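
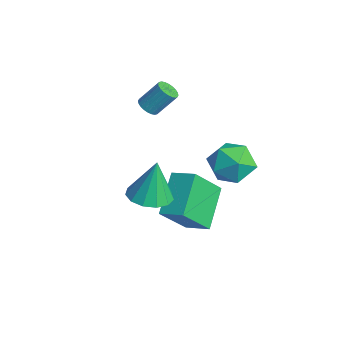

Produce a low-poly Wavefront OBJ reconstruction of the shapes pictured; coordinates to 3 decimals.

v 0.204 0.729 -1.254
v 0.529 -0.574 0.335
v 1.075 1.411 -0.873
v 1.4 0.109 0.716
v 1.58 -0.369 -2.436
v 1.905 -1.671 -0.847
v 2.451 0.314 -2.055
v 2.776 -0.989 -0.466
v 1.882 -2.056 0.432
v 2.658 -2.655 0.569
v 1.818 -1.704 2.328
v 2.867 -2.145 0.481
v 2.763 -1.607 0.378
v 2.38 -1.211 0.292
v 1.838 -1.083 0.25
v 1.311 -1.264 0.266
v 0.965 -1.696 0.334
v 0.91 -2.243 0.433
v 1.164 -2.729 0.532
v 1.646 -3.002 0.599
v 2.203 -2.975 0.613
v 2.549 1.968 2.269
v 3.112 1.51 1.438
v 2.828 0.51 3.262
v 3.391 0.052 2.431
v 3.812 0.918 2.971
v 3.639 1.819 2.357
v 2.301 0.201 2.343
v 2.128 1.102 1.729
v 2.959 0.418 1.483
v 3.893 0.861 1.871
v 2.047 1.159 2.829
v 2.981 1.602 3.217
v -1.616 -0.747 2.998
v -1.135 -0.643 2.8
v -0.884 0.151 3.823
v -1.364 0.047 4.022
v -1.249 -0.494 2.712
v -0.997 0.3 3.735
v -1.418 -0.384 2.667
v -1.166 0.411 3.691
v -1.617 -0.328 2.673
v -1.365 0.466 3.697
v -1.816 -0.337 2.729
v -1.564 0.458 3.753
v -1.984 -0.408 2.825
v -1.733 0.387 3.849
v -2.097 -0.531 2.948
v -1.845 0.264 3.972
v -2.136 -0.686 3.079
v -1.885 0.108 4.102
v -2.096 -0.851 3.197
v -1.845 -0.057 4.22
v -1.983 -1 3.285
v -1.731 -0.206 4.308
v -1.814 -1.111 3.329
v -1.562 -0.316 4.353
v -1.615 -1.166 3.323
v -1.363 -0.372 4.347
v -1.416 -1.158 3.267
v -1.164 -0.363 4.291
v -1.247 -1.087 3.171
v -0.996 -0.292 4.195
v -1.135 -0.964 3.048
v -0.883 -0.169 4.072
v -1.095 -0.808 2.918
v -0.844 -0.014 3.941
f 2 4 1
f 5 2 1
f 1 4 3
f 3 5 1
f 2 8 4
f 6 2 5
f 6 8 2
f 4 8 3
f 7 5 3
f 3 8 7
f 7 6 5
f 8 6 7
f 10 9 12
f 10 12 11
f 12 9 13
f 12 13 11
f 13 9 14
f 13 14 11
f 14 9 15
f 14 15 11
f 15 9 16
f 15 16 11
f 16 9 17
f 16 17 11
f 17 9 18
f 17 18 11
f 18 9 19
f 18 19 11
f 19 9 20
f 19 20 11
f 20 9 21
f 20 21 11
f 21 9 10
f 21 10 11
f 22 33 27
f 22 27 23
f 22 23 29
f 22 29 32
f 22 32 33
f 23 27 31
f 27 33 26
f 33 32 24
f 32 29 28
f 29 23 30
f 25 31 26
f 25 26 24
f 25 24 28
f 25 28 30
f 25 30 31
f 26 31 27
f 24 26 33
f 28 24 32
f 30 28 29
f 31 30 23
f 35 34 38
f 35 38 36
f 36 38 39
f 36 39 37
f 38 34 40
f 38 40 39
f 39 40 41
f 39 41 37
f 40 34 42
f 40 42 41
f 41 42 43
f 41 43 37
f 42 34 44
f 42 44 43
f 43 44 45
f 43 45 37
f 44 34 46
f 44 46 45
f 45 46 47
f 45 47 37
f 46 34 48
f 46 48 47
f 47 48 49
f 47 49 37
f 48 34 50
f 48 50 49
f 49 50 51
f 49 51 37
f 50 34 52
f 50 52 51
f 51 52 53
f 51 53 37
f 52 34 54
f 52 54 53
f 53 54 55
f 53 55 37
f 54 34 56
f 54 56 55
f 55 56 57
f 55 57 37
f 56 34 58
f 56 58 57
f 57 58 59
f 57 59 37
f 58 34 60
f 58 60 59
f 59 60 61
f 59 61 37
f 60 34 62
f 60 62 61
f 61 62 63
f 61 63 37
f 62 34 64
f 62 64 63
f 63 64 65
f 63 65 37
f 64 34 66
f 64 66 65
f 65 66 67
f 65 67 37
f 66 34 35
f 66 35 67
f 67 35 36
f 67 36 37



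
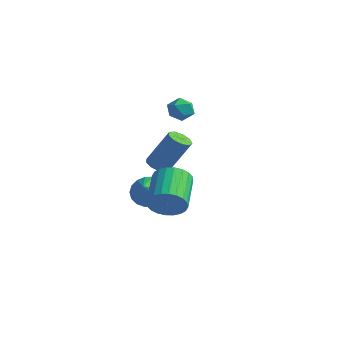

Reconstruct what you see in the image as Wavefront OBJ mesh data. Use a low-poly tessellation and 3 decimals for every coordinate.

v 2.551 -3.898 -2.64
v 3.143 -3.877 -1.884
v 2.041 -2.341 -1.065
v 1.449 -2.362 -1.82
v 3.31 -3.634 -2.115
v 2.208 -2.098 -1.295
v 3.362 -3.431 -2.426
v 2.26 -1.895 -1.606
v 3.29 -3.299 -2.769
v 2.188 -1.763 -1.949
v 3.106 -3.259 -3.092
v 2.004 -1.723 -2.273
v 2.837 -3.315 -3.347
v 1.735 -1.779 -2.528
v 2.525 -3.461 -3.494
v 1.423 -1.925 -2.675
v 2.216 -3.673 -3.511
v 1.115 -2.137 -2.692
v 1.959 -3.919 -3.395
v 0.857 -2.383 -2.576
v 1.792 -4.162 -3.165
v 0.69 -2.626 -2.345
v 1.74 -4.365 -2.854
v 0.638 -2.829 -2.034
v 1.812 -4.497 -2.511
v 0.71 -2.961 -1.691
v 1.996 -4.537 -2.187
v 0.894 -3.001 -1.368
v 2.265 -4.481 -1.932
v 1.163 -2.945 -1.113
v 2.577 -4.335 -1.785
v 1.475 -2.799 -0.966
v 2.885 -4.123 -1.768
v 1.784 -2.587 -0.949
v -1.068 -0.729 -2.316
v -0.469 -0.758 -2.592
v 0.426 -0.121 -0.721
v -0.172 -0.091 -0.444
v -0.645 -0.346 -2.648
v 0.25 0.291 -0.777
v -1.019 -0.113 -2.549
v -0.124 0.524 -0.677
v -1.415 -0.168 -2.34
v -0.52 0.469 -0.469
v -1.649 -0.486 -2.12
v -0.754 0.152 -0.249
v -1.611 -0.917 -1.992
v -0.716 -0.279 -0.12
v -1.318 -1.26 -2.015
v -0.423 -0.622 -0.143
v -0.909 -1.354 -2.178
v -0.014 -0.717 -0.307
v -0.573 -1.156 -2.406
v 0.322 -0.519 -0.535
v -2.66 3.439 0.154
v -2.243 2.824 0.384
v -3.337 2.696 -0.604
v -2.92 2.081 -0.374
v -3.409 2.427 0.123
v -2.99 2.886 0.591
v -2.59 2.634 -0.811
v -2.171 3.093 -0.343
v -2.199 2.326 -0.213
v -2.706 2.199 0.365
v -2.874 3.321 -0.585
v -3.381 3.194 -0.007
v -1.427 -0.949 -4.15
v -0.549 -0.646 -4.393
v -0.813 -1.991 -3.23
v -0.643 -0.403 -4.055
v -0.892 -0.268 -3.735
v -1.248 -0.268 -3.498
v -1.638 -0.402 -3.389
v -1.987 -0.645 -3.432
v -2.225 -0.948 -3.617
v -2.305 -1.251 -3.907
v -2.211 -1.495 -4.245
v -1.962 -1.63 -4.565
v -1.606 -1.63 -4.802
v -1.216 -1.495 -4.91
v -0.867 -1.252 -4.868
v -0.629 -0.949 -4.683
f 2 1 5
f 2 5 3
f 3 5 6
f 3 6 4
f 5 1 7
f 5 7 6
f 6 7 8
f 6 8 4
f 7 1 9
f 7 9 8
f 8 9 10
f 8 10 4
f 9 1 11
f 9 11 10
f 10 11 12
f 10 12 4
f 11 1 13
f 11 13 12
f 12 13 14
f 12 14 4
f 13 1 15
f 13 15 14
f 14 15 16
f 14 16 4
f 15 1 17
f 15 17 16
f 16 17 18
f 16 18 4
f 17 1 19
f 17 19 18
f 18 19 20
f 18 20 4
f 19 1 21
f 19 21 20
f 20 21 22
f 20 22 4
f 21 1 23
f 21 23 22
f 22 23 24
f 22 24 4
f 23 1 25
f 23 25 24
f 24 25 26
f 24 26 4
f 25 1 27
f 25 27 26
f 26 27 28
f 26 28 4
f 27 1 29
f 27 29 28
f 28 29 30
f 28 30 4
f 29 1 31
f 29 31 30
f 30 31 32
f 30 32 4
f 31 1 33
f 31 33 32
f 32 33 34
f 32 34 4
f 33 1 2
f 33 2 34
f 34 2 3
f 34 3 4
f 36 35 39
f 36 39 37
f 37 39 40
f 37 40 38
f 39 35 41
f 39 41 40
f 40 41 42
f 40 42 38
f 41 35 43
f 41 43 42
f 42 43 44
f 42 44 38
f 43 35 45
f 43 45 44
f 44 45 46
f 44 46 38
f 45 35 47
f 45 47 46
f 46 47 48
f 46 48 38
f 47 35 49
f 47 49 48
f 48 49 50
f 48 50 38
f 49 35 51
f 49 51 50
f 50 51 52
f 50 52 38
f 51 35 53
f 51 53 52
f 52 53 54
f 52 54 38
f 53 35 36
f 53 36 54
f 54 36 37
f 54 37 38
f 55 66 60
f 55 60 56
f 55 56 62
f 55 62 65
f 55 65 66
f 56 60 64
f 60 66 59
f 66 65 57
f 65 62 61
f 62 56 63
f 58 64 59
f 58 59 57
f 58 57 61
f 58 61 63
f 58 63 64
f 59 64 60
f 57 59 66
f 61 57 65
f 63 61 62
f 64 63 56
f 68 67 70
f 68 70 69
f 70 67 71
f 70 71 69
f 71 67 72
f 71 72 69
f 72 67 73
f 72 73 69
f 73 67 74
f 73 74 69
f 74 67 75
f 74 75 69
f 75 67 76
f 75 76 69
f 76 67 77
f 76 77 69
f 77 67 78
f 77 78 69
f 78 67 79
f 78 79 69
f 79 67 80
f 79 80 69
f 80 67 81
f 80 81 69
f 81 67 82
f 81 82 69
f 82 67 68
f 82 68 69



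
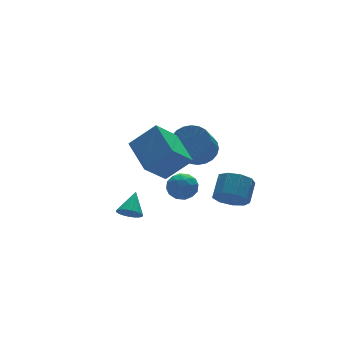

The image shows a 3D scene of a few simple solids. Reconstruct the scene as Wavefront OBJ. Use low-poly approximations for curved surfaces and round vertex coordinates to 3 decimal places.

v -3.16 -1.642 2.216
v -2.003 -2.178 3.37
v -2.91 0.297 2.865
v -1.753 -0.239 4.019
v -1.927 -1.421 1.081
v -0.77 -1.957 2.235
v -1.677 0.518 1.73
v -0.52 -0.018 2.884
v 0.805 2.906 -2.262
v 1.14 2.584 -1.548
v 0.92 1.676 -2.872
v 1.255 1.354 -2.158
v 0.435 1.582 -2.178
v 0.364 2.342 -1.801
v 1.696 1.918 -2.619
v 1.625 2.678 -2.242
v 1.691 1.973 -1.769
v 0.912 1.765 -1.496
v 1.148 2.495 -2.924
v 0.369 2.287 -2.651
v 0.963 2.853 -1.852
v 1.097 1.407 -2.568
v 0.615 1.541 -2.58
v 0.812 1.351 -2.16
v 0.506 2.711 -2
v 0.703 2.522 -1.581
v 0.289 1.932 -1.951
v 1.357 1.738 -2.839
v 1.554 1.549 -2.42
v 1.248 2.909 -2.26
v 1.445 2.719 -1.84
v 1.771 2.328 -2.469
v 1.484 2.305 -1.562
v 1.551 1.582 -1.92
v 1.81 1.913 -2.191
v 1.769 2.36 -1.97
v 1.025 2.183 -1.402
v 1.093 1.459 -1.76
v 0.611 1.593 -1.772
v 0.569 2.04 -1.55
v 1.349 1.824 -1.531
v 0.967 2.801 -2.66
v 1.035 2.077 -3.018
v 1.491 2.22 -2.87
v 1.449 2.667 -2.648
v 0.509 2.678 -2.5
v 0.576 1.955 -2.858
v 0.291 1.9 -2.45
v 0.25 2.347 -2.229
v 0.711 2.436 -2.889
v 2.132 -0.581 -2.005
v 2.861 -1.149 -2.175
v 3.618 -0.406 -1.406
v 2.888 0.161 -1.235
v 2.843 -0.677 -2.612
v 3.6 0.065 -1.842
v 2.491 -0.161 -2.765
v 3.248 0.582 -1.995
v 1.972 0.159 -2.562
v 2.729 0.901 -1.793
v 1.527 0.132 -2.098
v 2.284 0.875 -1.329
v 1.365 -0.228 -1.591
v 2.122 0.514 -0.822
v 1.562 -0.754 -1.277
v 2.319 -0.011 -0.508
v 2.025 -1.199 -1.304
v 2.782 -0.456 -0.535
v 2.538 -1.355 -1.658
v 3.295 -0.612 -0.889
v 1.881 2.016 0.259
v 2.415 1.18 0.132
v 1.492 0.408 1.333
v 0.959 1.244 1.461
v 2.622 1.361 0.408
v 1.7 0.589 1.609
v 2.717 1.642 0.661
v 1.794 0.87 1.862
v 2.685 1.98 0.854
v 1.762 1.208 2.055
v 2.53 2.324 0.956
v 1.607 1.552 2.157
v 2.277 2.62 0.951
v 1.354 1.848 2.152
v 1.963 2.825 0.842
v 1.04 2.053 2.043
v 1.637 2.906 0.644
v 0.714 2.134 1.845
v 1.348 2.852 0.387
v 0.425 2.08 1.588
v 1.14 2.671 0.111
v 0.218 1.899 1.312
v 1.046 2.39 -0.142
v 0.123 1.618 1.059
v 1.078 2.052 -0.335
v 0.155 1.28 0.866
v 1.233 1.708 -0.437
v 0.31 0.936 0.764
v 1.486 1.412 -0.432
v 0.563 0.64 0.769
v 1.8 1.207 -0.323
v 0.877 0.435 0.878
v 2.126 1.126 -0.125
v 1.203 0.354 1.076
v -3.781 -1.321 -0.718
v -3.291 -1.348 -1.129
v -3.039 -0.599 0.118
v -3.417 -1.127 -1.208
v -3.607 -0.94 -1.202
v -3.826 -0.819 -1.112
v -4.037 -0.785 -0.954
v -4.204 -0.843 -0.755
v -4.298 -0.984 -0.55
v -4.303 -1.183 -0.374
v -4.217 -1.406 -0.257
v -4.055 -1.615 -0.22
v -3.847 -1.772 -0.269
v -3.627 -1.852 -0.395
v -3.433 -1.84 -0.578
v -3.3 -1.738 -0.784
v -3.249 -1.564 -0.979
f 2 4 1
f 5 2 1
f 1 4 3
f 3 5 1
f 2 8 4
f 6 2 5
f 6 8 2
f 4 8 3
f 7 5 3
f 3 8 7
f 7 6 5
f 8 6 7
f 9 46 25
f 46 20 49
f 25 49 14
f 46 49 25
f 9 25 21
f 25 14 26
f 21 26 10
f 25 26 21
f 9 21 30
f 21 10 31
f 30 31 16
f 21 31 30
f 9 30 42
f 30 16 45
f 42 45 19
f 30 45 42
f 9 42 46
f 42 19 50
f 46 50 20
f 42 50 46
f 10 26 37
f 26 14 40
f 37 40 18
f 26 40 37
f 14 49 27
f 49 20 48
f 27 48 13
f 49 48 27
f 20 50 47
f 50 19 43
f 47 43 11
f 50 43 47
f 19 45 44
f 45 16 32
f 44 32 15
f 45 32 44
f 16 31 36
f 31 10 33
f 36 33 17
f 31 33 36
f 12 38 24
f 38 18 39
f 24 39 13
f 38 39 24
f 12 24 22
f 24 13 23
f 22 23 11
f 24 23 22
f 12 22 29
f 22 11 28
f 29 28 15
f 22 28 29
f 12 29 34
f 29 15 35
f 34 35 17
f 29 35 34
f 12 34 38
f 34 17 41
f 38 41 18
f 34 41 38
f 13 39 27
f 39 18 40
f 27 40 14
f 39 40 27
f 11 23 47
f 23 13 48
f 47 48 20
f 23 48 47
f 15 28 44
f 28 11 43
f 44 43 19
f 28 43 44
f 17 35 36
f 35 15 32
f 36 32 16
f 35 32 36
f 18 41 37
f 41 17 33
f 37 33 10
f 41 33 37
f 52 51 55
f 52 55 53
f 53 55 56
f 53 56 54
f 55 51 57
f 55 57 56
f 56 57 58
f 56 58 54
f 57 51 59
f 57 59 58
f 58 59 60
f 58 60 54
f 59 51 61
f 59 61 60
f 60 61 62
f 60 62 54
f 61 51 63
f 61 63 62
f 62 63 64
f 62 64 54
f 63 51 65
f 63 65 64
f 64 65 66
f 64 66 54
f 65 51 67
f 65 67 66
f 66 67 68
f 66 68 54
f 67 51 69
f 67 69 68
f 68 69 70
f 68 70 54
f 69 51 52
f 69 52 70
f 70 52 53
f 70 53 54
f 72 71 75
f 72 75 73
f 73 75 76
f 73 76 74
f 75 71 77
f 75 77 76
f 76 77 78
f 76 78 74
f 77 71 79
f 77 79 78
f 78 79 80
f 78 80 74
f 79 71 81
f 79 81 80
f 80 81 82
f 80 82 74
f 81 71 83
f 81 83 82
f 82 83 84
f 82 84 74
f 83 71 85
f 83 85 84
f 84 85 86
f 84 86 74
f 85 71 87
f 85 87 86
f 86 87 88
f 86 88 74
f 87 71 89
f 87 89 88
f 88 89 90
f 88 90 74
f 89 71 91
f 89 91 90
f 90 91 92
f 90 92 74
f 91 71 93
f 91 93 92
f 92 93 94
f 92 94 74
f 93 71 95
f 93 95 94
f 94 95 96
f 94 96 74
f 95 71 97
f 95 97 96
f 96 97 98
f 96 98 74
f 97 71 99
f 97 99 98
f 98 99 100
f 98 100 74
f 99 71 101
f 99 101 100
f 100 101 102
f 100 102 74
f 101 71 103
f 101 103 102
f 102 103 104
f 102 104 74
f 103 71 72
f 103 72 104
f 104 72 73
f 104 73 74
f 106 105 108
f 106 108 107
f 108 105 109
f 108 109 107
f 109 105 110
f 109 110 107
f 110 105 111
f 110 111 107
f 111 105 112
f 111 112 107
f 112 105 113
f 112 113 107
f 113 105 114
f 113 114 107
f 114 105 115
f 114 115 107
f 115 105 116
f 115 116 107
f 116 105 117
f 116 117 107
f 117 105 118
f 117 118 107
f 118 105 119
f 118 119 107
f 119 105 120
f 119 120 107
f 120 105 121
f 120 121 107
f 121 105 106
f 121 106 107



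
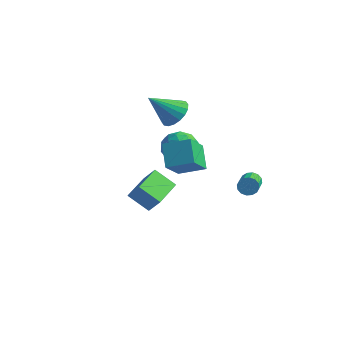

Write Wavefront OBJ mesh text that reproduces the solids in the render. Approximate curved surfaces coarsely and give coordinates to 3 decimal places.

v -1.841 2.577 -0.987
v -0.762 2.813 -0.832
v -1.578 0.927 -0.308
v -0.499 1.163 -0.153
v -1.275 1.67 0.466
v -1.437 2.69 0.046
v -0.903 1.05 -1.186
v -1.065 2.07 -1.606
v -0.183 1.869 -0.956
v -0.413 2.252 0.065
v -1.927 1.488 -1.205
v -2.157 1.871 -0.184
v -1.325 2.84 -0.969
v -1.015 0.9 -0.171
v -1.471 1.199 0.193
v -0.837 1.337 0.284
v -1.721 2.768 -0.453
v -1.088 2.906 -0.362
v -1.389 2.235 0.401
v -1.252 0.834 -0.778
v -0.619 0.972 -0.687
v -1.503 2.403 -1.424
v -0.869 2.541 -1.333
v -0.951 1.505 -1.541
v -0.35 2.423 -0.951
v -0.195 1.454 -0.552
v -0.432 1.387 -1.159
v -0.528 1.987 -1.405
v -0.485 2.649 -0.351
v -0.331 1.679 0.048
v -0.786 1.977 0.412
v -0.882 2.577 0.166
v -0.144 2.094 -0.423
v -2.009 2.061 -1.188
v -1.855 1.091 -0.789
v -1.458 1.163 -1.306
v -1.554 1.763 -1.552
v -2.145 2.286 -0.588
v -1.99 1.317 -0.189
v -1.812 1.753 0.265
v -1.908 2.353 0.019
v -2.196 1.646 -0.717
v -3.005 4.046 0.44
v -2.159 4.079 1.027
v -3.975 2.874 1.9
v -2.394 4.447 1.166
v -2.75 4.735 1.162
v -3.157 4.888 1.014
v -3.533 4.873 0.752
v -3.804 4.695 0.429
v -3.918 4.389 0.108
v -3.85 4.014 -0.148
v -3.615 3.646 -0.287
v -3.259 3.357 -0.283
v -2.853 3.205 -0.135
v -2.476 3.219 0.127
v -2.205 3.397 0.45
v -2.092 3.704 0.771
v -0.315 -4.021 -1.01
v 0.386 -3.995 -0.111
v -0.649 -2.142 -0.804
v 0.052 -2.115 0.094
v 0.808 -3.725 -1.894
v 1.509 -3.698 -0.996
v 0.474 -1.845 -1.689
v 1.175 -1.819 -0.79
v 0.029 0.028 -1.313
v 0.196 -1.375 -0.057
v -0.8 0.892 -0.238
v -0.633 -0.51 1.018
v 1.393 0.67 -0.778
v 1.56 -0.732 0.478
v 0.564 1.535 0.297
v 0.731 0.132 1.553
v 1.727 4.569 -3.643
v 2.046 4.497 -4.158
v 2.932 2.799 -3.372
v 2.613 2.871 -2.857
v 2.228 4.677 -3.974
v 3.114 2.98 -3.187
v 2.275 4.829 -3.701
v 3.162 3.131 -2.914
v 2.176 4.91 -3.413
v 3.063 3.213 -2.626
v 1.956 4.901 -3.186
v 2.843 3.203 -2.399
v 1.675 4.802 -3.082
v 2.562 3.105 -2.295
v 1.408 4.641 -3.128
v 2.294 2.943 -2.342
v 1.226 4.46 -3.313
v 2.112 2.763 -2.526
v 1.178 4.309 -3.586
v 2.065 2.611 -2.799
v 1.277 4.227 -3.874
v 2.164 2.53 -3.087
v 1.497 4.237 -4.101
v 2.384 2.539 -3.314
v 1.778 4.335 -4.205
v 2.665 2.638 -3.418
f 1 38 17
f 38 12 41
f 17 41 6
f 38 41 17
f 1 17 13
f 17 6 18
f 13 18 2
f 17 18 13
f 1 13 22
f 13 2 23
f 22 23 8
f 13 23 22
f 1 22 34
f 22 8 37
f 34 37 11
f 22 37 34
f 1 34 38
f 34 11 42
f 38 42 12
f 34 42 38
f 2 18 29
f 18 6 32
f 29 32 10
f 18 32 29
f 6 41 19
f 41 12 40
f 19 40 5
f 41 40 19
f 12 42 39
f 42 11 35
f 39 35 3
f 42 35 39
f 11 37 36
f 37 8 24
f 36 24 7
f 37 24 36
f 8 23 28
f 23 2 25
f 28 25 9
f 23 25 28
f 4 30 16
f 30 10 31
f 16 31 5
f 30 31 16
f 4 16 14
f 16 5 15
f 14 15 3
f 16 15 14
f 4 14 21
f 14 3 20
f 21 20 7
f 14 20 21
f 4 21 26
f 21 7 27
f 26 27 9
f 21 27 26
f 4 26 30
f 26 9 33
f 30 33 10
f 26 33 30
f 5 31 19
f 31 10 32
f 19 32 6
f 31 32 19
f 3 15 39
f 15 5 40
f 39 40 12
f 15 40 39
f 7 20 36
f 20 3 35
f 36 35 11
f 20 35 36
f 9 27 28
f 27 7 24
f 28 24 8
f 27 24 28
f 10 33 29
f 33 9 25
f 29 25 2
f 33 25 29
f 44 43 46
f 44 46 45
f 46 43 47
f 46 47 45
f 47 43 48
f 47 48 45
f 48 43 49
f 48 49 45
f 49 43 50
f 49 50 45
f 50 43 51
f 50 51 45
f 51 43 52
f 51 52 45
f 52 43 53
f 52 53 45
f 53 43 54
f 53 54 45
f 54 43 55
f 54 55 45
f 55 43 56
f 55 56 45
f 56 43 57
f 56 57 45
f 57 43 58
f 57 58 45
f 58 43 44
f 58 44 45
f 60 62 59
f 63 60 59
f 59 62 61
f 61 63 59
f 60 66 62
f 64 60 63
f 64 66 60
f 62 66 61
f 65 63 61
f 61 66 65
f 65 64 63
f 66 64 65
f 68 70 67
f 71 68 67
f 67 70 69
f 69 71 67
f 68 74 70
f 72 68 71
f 72 74 68
f 70 74 69
f 73 71 69
f 69 74 73
f 73 72 71
f 74 72 73
f 76 75 79
f 76 79 77
f 77 79 80
f 77 80 78
f 79 75 81
f 79 81 80
f 80 81 82
f 80 82 78
f 81 75 83
f 81 83 82
f 82 83 84
f 82 84 78
f 83 75 85
f 83 85 84
f 84 85 86
f 84 86 78
f 85 75 87
f 85 87 86
f 86 87 88
f 86 88 78
f 87 75 89
f 87 89 88
f 88 89 90
f 88 90 78
f 89 75 91
f 89 91 90
f 90 91 92
f 90 92 78
f 91 75 93
f 91 93 92
f 92 93 94
f 92 94 78
f 93 75 95
f 93 95 94
f 94 95 96
f 94 96 78
f 95 75 97
f 95 97 96
f 96 97 98
f 96 98 78
f 97 75 99
f 97 99 98
f 98 99 100
f 98 100 78
f 99 75 76
f 99 76 100
f 100 76 77
f 100 77 78



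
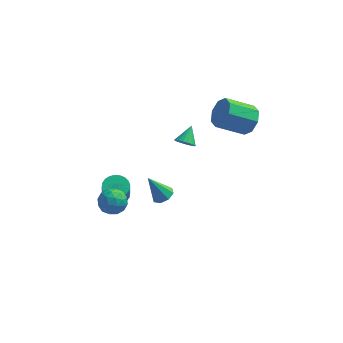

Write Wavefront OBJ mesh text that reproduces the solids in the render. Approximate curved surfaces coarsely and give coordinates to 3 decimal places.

v 3.583 0.657 2.766
v 4.061 0.702 3.551
v 2.575 0.288 4.479
v 2.097 0.243 3.694
v 3.777 1.321 3.372
v 2.291 0.907 4.3
v 3.379 1.551 2.839
v 1.893 1.137 3.767
v 3.101 1.257 2.262
v 1.615 0.844 3.19
v 3.105 0.612 1.981
v 1.619 0.198 2.909
v 3.389 -0.007 2.16
v 1.903 -0.421 3.088
v 3.787 -0.237 2.693
v 2.301 -0.651 3.621
v 4.065 0.056 3.27
v 2.579 -0.357 4.198
v -3.043 -2.58 -0.669
v -2.492 -2.603 -1.304
v -3.868 -3.417 -1.356
v -3.317 -3.44 -1.991
v -3.129 -3.805 -1.257
v -2.619 -3.288 -0.832
v -3.741 -2.732 -1.828
v -3.231 -2.215 -1.403
v -2.923 -2.697 -2.02
v -2.545 -3.36 -1.667
v -3.815 -2.66 -0.993
v -3.437 -3.323 -0.64
v -2.695 -2.518 -0.926
v -3.665 -3.502 -1.734
v -3.555 -3.716 -1.302
v -3.231 -3.73 -1.675
v -2.77 -2.921 -0.649
v -2.445 -2.934 -1.022
v -2.82 -3.641 -0.994
v -3.915 -3.086 -1.638
v -3.59 -3.099 -2.011
v -3.129 -2.29 -0.985
v -2.805 -2.304 -1.358
v -3.54 -2.379 -1.666
v -2.624 -2.587 -1.72
v -3.109 -3.079 -2.124
v -3.359 -2.663 -2.028
v -3.059 -2.359 -1.779
v -2.402 -2.977 -1.513
v -2.887 -3.469 -1.916
v -2.777 -3.683 -1.485
v -2.477 -3.379 -1.236
v -2.655 -3.032 -1.934
v -3.473 -2.551 -0.744
v -3.958 -3.043 -1.147
v -3.883 -2.641 -1.424
v -3.583 -2.337 -1.175
v -3.251 -2.941 -0.536
v -3.736 -3.433 -0.94
v -3.301 -3.661 -0.881
v -3.001 -3.357 -0.632
v -3.705 -2.988 -0.726
v -0.554 -2.959 -0.517
v -0.124 -2.563 -0.281
v -1.326 -2.961 0.897
v -0.496 -2.332 -0.484
v -0.902 -2.468 -0.705
v -1.104 -2.892 -0.817
v -0.984 -3.354 -0.752
v -0.612 -3.585 -0.55
v -0.207 -3.449 -0.328
v -0.004 -3.025 -0.217
v -3.456 0.112 -4.014
v -3.034 0.712 -3.815
v -2.963 0.269 -2.627
v -3.384 -0.332 -2.826
v -3.308 0.813 -3.761
v -3.237 0.369 -2.573
v -3.604 0.807 -3.745
v -3.533 0.363 -2.558
v -3.877 0.695 -3.771
v -3.806 0.252 -2.583
v -4.087 0.495 -3.833
v -4.016 0.051 -2.645
v -4.2 0.236 -3.923
v -4.129 -0.208 -2.735
v -4.2 -0.042 -4.027
v -4.129 -0.486 -2.839
v -4.086 -0.296 -4.129
v -4.015 -0.74 -2.941
v -3.877 -0.489 -4.213
v -3.806 -0.932 -3.025
v -3.603 -0.589 -4.267
v -3.532 -1.033 -3.079
v -3.307 -0.583 -4.282
v -3.236 -1.027 -3.095
v -3.034 -0.472 -4.257
v -2.963 -0.915 -3.069
v -2.824 -0.271 -4.195
v -2.753 -0.715 -3.007
v -2.711 -0.012 -4.105
v -2.64 -0.456 -2.917
v -2.711 0.266 -4.001
v -2.64 -0.178 -2.813
v -2.825 0.52 -3.899
v -2.754 0.076 -2.711
v 0.419 -1.427 2.541
v 0.727 -1.191 2.111
v 0.681 -0.573 3.199
v 0.492 -1.091 2.074
v 0.242 -1.057 2.131
v 0.028 -1.097 2.268
v -0.11 -1.202 2.46
v -0.142 -1.352 2.667
v -0.064 -1.517 2.85
v 0.11 -1.664 2.971
v 0.345 -1.764 3.008
v 0.595 -1.797 2.951
v 0.81 -1.757 2.814
v 0.947 -1.652 2.622
v 0.98 -1.502 2.415
v 0.901 -1.338 2.232
f 2 1 5
f 2 5 3
f 3 5 6
f 3 6 4
f 5 1 7
f 5 7 6
f 6 7 8
f 6 8 4
f 7 1 9
f 7 9 8
f 8 9 10
f 8 10 4
f 9 1 11
f 9 11 10
f 10 11 12
f 10 12 4
f 11 1 13
f 11 13 12
f 12 13 14
f 12 14 4
f 13 1 15
f 13 15 14
f 14 15 16
f 14 16 4
f 15 1 17
f 15 17 16
f 16 17 18
f 16 18 4
f 17 1 2
f 17 2 18
f 18 2 3
f 18 3 4
f 19 56 35
f 56 30 59
f 35 59 24
f 56 59 35
f 19 35 31
f 35 24 36
f 31 36 20
f 35 36 31
f 19 31 40
f 31 20 41
f 40 41 26
f 31 41 40
f 19 40 52
f 40 26 55
f 52 55 29
f 40 55 52
f 19 52 56
f 52 29 60
f 56 60 30
f 52 60 56
f 20 36 47
f 36 24 50
f 47 50 28
f 36 50 47
f 24 59 37
f 59 30 58
f 37 58 23
f 59 58 37
f 30 60 57
f 60 29 53
f 57 53 21
f 60 53 57
f 29 55 54
f 55 26 42
f 54 42 25
f 55 42 54
f 26 41 46
f 41 20 43
f 46 43 27
f 41 43 46
f 22 48 34
f 48 28 49
f 34 49 23
f 48 49 34
f 22 34 32
f 34 23 33
f 32 33 21
f 34 33 32
f 22 32 39
f 32 21 38
f 39 38 25
f 32 38 39
f 22 39 44
f 39 25 45
f 44 45 27
f 39 45 44
f 22 44 48
f 44 27 51
f 48 51 28
f 44 51 48
f 23 49 37
f 49 28 50
f 37 50 24
f 49 50 37
f 21 33 57
f 33 23 58
f 57 58 30
f 33 58 57
f 25 38 54
f 38 21 53
f 54 53 29
f 38 53 54
f 27 45 46
f 45 25 42
f 46 42 26
f 45 42 46
f 28 51 47
f 51 27 43
f 47 43 20
f 51 43 47
f 62 61 64
f 62 64 63
f 64 61 65
f 64 65 63
f 65 61 66
f 65 66 63
f 66 61 67
f 66 67 63
f 67 61 68
f 67 68 63
f 68 61 69
f 68 69 63
f 69 61 70
f 69 70 63
f 70 61 62
f 70 62 63
f 72 71 75
f 72 75 73
f 73 75 76
f 73 76 74
f 75 71 77
f 75 77 76
f 76 77 78
f 76 78 74
f 77 71 79
f 77 79 78
f 78 79 80
f 78 80 74
f 79 71 81
f 79 81 80
f 80 81 82
f 80 82 74
f 81 71 83
f 81 83 82
f 82 83 84
f 82 84 74
f 83 71 85
f 83 85 84
f 84 85 86
f 84 86 74
f 85 71 87
f 85 87 86
f 86 87 88
f 86 88 74
f 87 71 89
f 87 89 88
f 88 89 90
f 88 90 74
f 89 71 91
f 89 91 90
f 90 91 92
f 90 92 74
f 91 71 93
f 91 93 92
f 92 93 94
f 92 94 74
f 93 71 95
f 93 95 94
f 94 95 96
f 94 96 74
f 95 71 97
f 95 97 96
f 96 97 98
f 96 98 74
f 97 71 99
f 97 99 98
f 98 99 100
f 98 100 74
f 99 71 101
f 99 101 100
f 100 101 102
f 100 102 74
f 101 71 103
f 101 103 102
f 102 103 104
f 102 104 74
f 103 71 72
f 103 72 104
f 104 72 73
f 104 73 74
f 106 105 108
f 106 108 107
f 108 105 109
f 108 109 107
f 109 105 110
f 109 110 107
f 110 105 111
f 110 111 107
f 111 105 112
f 111 112 107
f 112 105 113
f 112 113 107
f 113 105 114
f 113 114 107
f 114 105 115
f 114 115 107
f 115 105 116
f 115 116 107
f 116 105 117
f 116 117 107
f 117 105 118
f 117 118 107
f 118 105 119
f 118 119 107
f 119 105 120
f 119 120 107
f 120 105 106
f 120 106 107



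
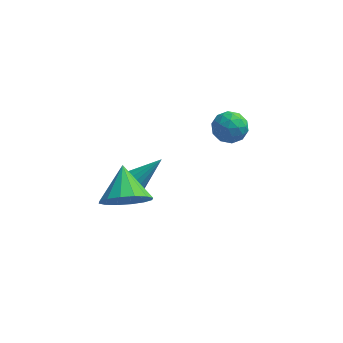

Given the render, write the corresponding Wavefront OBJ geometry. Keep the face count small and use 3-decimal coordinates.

v -3.813 -1.538 -1.594
v -3.449 -1.948 -1.706
v -2.787 -0.882 -0.666
v -3.397 -1.745 -1.906
v -3.457 -1.487 -2.023
v -3.612 -1.242 -2.025
v -3.821 -1.077 -1.911
v -4.028 -1.035 -1.712
v -4.177 -1.128 -1.481
v -4.228 -1.331 -1.281
v -4.168 -1.589 -1.164
v -4.013 -1.834 -1.162
v -3.804 -1.999 -1.276
v -3.598 -2.041 -1.475
v -0.988 1.465 -0.784
v -0.314 1.842 -0.945
v -0.366 0.698 0.025
v 0.308 1.075 -0.136
v -0.263 1.442 0.266
v -0.647 1.916 -0.234
v -0.033 0.624 -0.686
v -0.417 1.098 -1.186
v 0.276 1.322 -0.884
v 0.134 1.828 -0.296
v -0.814 0.712 -0.624
v -0.956 1.218 -0.036
v -0.705 1.721 -0.935
v 0.025 0.819 0.015
v -0.31 1.035 0.252
v 0.086 1.256 0.157
v -0.901 1.764 -0.517
v -0.505 1.986 -0.612
v -0.475 1.75 0.1
v -0.175 0.554 -0.308
v 0.221 0.776 -0.403
v -0.766 1.284 -1.077
v -0.37 1.505 -1.172
v -0.205 0.79 -1.02
v 0.038 1.637 -0.994
v 0.403 1.186 -0.519
v 0.203 0.921 -0.842
v -0.023 1.2 -1.136
v -0.046 1.934 -0.648
v 0.319 1.483 -0.173
v -0.016 1.699 0.063
v -0.242 1.977 -0.23
v 0.301 1.628 -0.613
v -0.999 1.057 -0.747
v -0.634 0.606 -0.272
v -0.438 0.563 -0.69
v -0.664 0.841 -0.983
v -1.083 1.354 -0.401
v -0.718 0.903 0.074
v -0.657 1.34 0.216
v -0.883 1.619 -0.078
v -0.981 0.912 -0.307
v -3.739 -3.911 -0.212
v -3.331 -4.363 0.632
v -4.041 -2.609 0.632
v -2.918 -4.113 0.394
v -2.725 -3.809 -0.006
v -2.803 -3.532 -0.461
v -3.132 -3.357 -0.849
v -3.624 -3.33 -1.067
v -4.146 -3.459 -1.055
v -4.56 -3.709 -0.817
v -4.753 -4.013 -0.418
v -4.675 -4.29 0.038
v -4.346 -4.465 0.426
v -3.854 -4.491 0.644
f 2 1 4
f 2 4 3
f 4 1 5
f 4 5 3
f 5 1 6
f 5 6 3
f 6 1 7
f 6 7 3
f 7 1 8
f 7 8 3
f 8 1 9
f 8 9 3
f 9 1 10
f 9 10 3
f 10 1 11
f 10 11 3
f 11 1 12
f 11 12 3
f 12 1 13
f 12 13 3
f 13 1 14
f 13 14 3
f 14 1 2
f 14 2 3
f 15 52 31
f 52 26 55
f 31 55 20
f 52 55 31
f 15 31 27
f 31 20 32
f 27 32 16
f 31 32 27
f 15 27 36
f 27 16 37
f 36 37 22
f 27 37 36
f 15 36 48
f 36 22 51
f 48 51 25
f 36 51 48
f 15 48 52
f 48 25 56
f 52 56 26
f 48 56 52
f 16 32 43
f 32 20 46
f 43 46 24
f 32 46 43
f 20 55 33
f 55 26 54
f 33 54 19
f 55 54 33
f 26 56 53
f 56 25 49
f 53 49 17
f 56 49 53
f 25 51 50
f 51 22 38
f 50 38 21
f 51 38 50
f 22 37 42
f 37 16 39
f 42 39 23
f 37 39 42
f 18 44 30
f 44 24 45
f 30 45 19
f 44 45 30
f 18 30 28
f 30 19 29
f 28 29 17
f 30 29 28
f 18 28 35
f 28 17 34
f 35 34 21
f 28 34 35
f 18 35 40
f 35 21 41
f 40 41 23
f 35 41 40
f 18 40 44
f 40 23 47
f 44 47 24
f 40 47 44
f 19 45 33
f 45 24 46
f 33 46 20
f 45 46 33
f 17 29 53
f 29 19 54
f 53 54 26
f 29 54 53
f 21 34 50
f 34 17 49
f 50 49 25
f 34 49 50
f 23 41 42
f 41 21 38
f 42 38 22
f 41 38 42
f 24 47 43
f 47 23 39
f 43 39 16
f 47 39 43
f 58 57 60
f 58 60 59
f 60 57 61
f 60 61 59
f 61 57 62
f 61 62 59
f 62 57 63
f 62 63 59
f 63 57 64
f 63 64 59
f 64 57 65
f 64 65 59
f 65 57 66
f 65 66 59
f 66 57 67
f 66 67 59
f 67 57 68
f 67 68 59
f 68 57 69
f 68 69 59
f 69 57 70
f 69 70 59
f 70 57 58
f 70 58 59



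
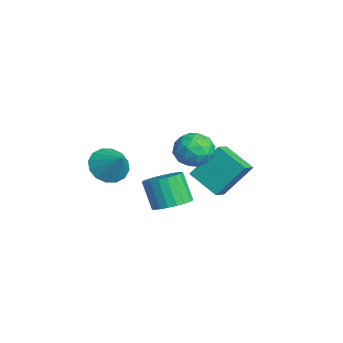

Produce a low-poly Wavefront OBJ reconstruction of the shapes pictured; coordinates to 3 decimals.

v -2.269 1.204 -0.23
v -3.407 0.286 0.536
v -2.247 2.456 1.304
v -3.384 1.538 2.07
v -1.596 0.702 0.17
v -2.733 -0.216 0.936
v -1.573 1.954 1.704
v -2.711 1.036 2.47
v -1.046 -0.455 3.65
v -0.393 0.033 3.192
v 0.033 -1.133 4.468
v 0.686 -0.645 4.01
v 0.106 -0.21 4.601
v -0.561 0.209 4.095
v 0.201 -1.309 3.565
v -0.466 -0.89 3.059
v 0.378 -0.495 3.139
v 0.32 0.185 3.779
v -0.68 -1.285 3.881
v -0.738 -0.605 4.521
v -0.814 -0.151 3.349
v 0.454 -0.949 4.311
v 0.113 -0.692 4.658
v 0.498 -0.406 4.389
v -0.913 -0.048 3.88
v -0.529 0.239 3.611
v -0.235 0.097 4.439
v 0.169 -1.339 4.049
v 0.553 -1.052 3.78
v -0.858 -0.694 3.271
v -0.473 -0.408 3.002
v -0.125 -1.197 3.221
v 0.023 -0.175 3.049
v 0.657 -0.574 3.529
v 0.372 -0.964 3.268
v -0.02 -0.718 2.971
v -0.011 0.224 3.425
v 0.623 -0.174 3.906
v 0.282 0.082 4.253
v -0.11 0.328 3.956
v 0.442 -0.086 3.394
v -0.983 -0.926 3.754
v -0.349 -1.324 4.235
v -0.25 -1.428 3.704
v -0.642 -1.182 3.407
v -1.017 -0.526 4.131
v -0.383 -0.925 4.611
v -0.34 -0.382 4.689
v -0.732 -0.136 4.392
v -0.802 -1.014 4.266
v -1.203 -1.237 0.041
v -0.507 -0.859 0.468
v -1.161 -1.164 1.806
v -1.857 -1.543 1.379
v -0.737 -0.568 0.422
v -1.391 -0.873 1.759
v -1.048 -0.392 0.31
v -1.702 -0.698 1.647
v -1.386 -0.363 0.151
v -2.04 -0.668 1.489
v -1.692 -0.485 -0.026
v -2.346 -0.79 1.311
v -1.914 -0.737 -0.192
v -2.568 -1.042 1.146
v -2.012 -1.075 -0.318
v -2.666 -1.381 1.02
v -1.971 -1.442 -0.381
v -2.625 -1.747 0.957
v -1.797 -1.773 -0.371
v -2.451 -2.078 0.966
v -1.52 -2.012 -0.291
v -2.174 -2.317 1.047
v -1.188 -2.116 -0.152
v -1.842 -2.422 1.185
v -0.859 -2.069 0.019
v -1.513 -2.374 1.357
v -0.59 -1.878 0.195
v -1.244 -2.183 1.533
v -0.426 -1.576 0.344
v -1.08 -1.881 1.681
v -0.397 -1.215 0.44
v -1.051 -1.521 1.778
v -2.927 -3.648 1.714
v -2.339 -3.431 0.986
v -1.933 -3.212 2.646
v -2.599 -3.016 1.07
v -2.947 -2.77 1.326
v -3.29 -2.76 1.686
v -3.535 -2.987 2.053
v -3.617 -3.392 2.33
v -3.514 -3.865 2.442
v -3.254 -4.28 2.358
v -2.906 -4.526 2.102
v -2.563 -4.536 1.742
v -2.318 -4.308 1.375
v -2.236 -3.904 1.098
f 2 4 1
f 5 2 1
f 1 4 3
f 3 5 1
f 2 8 4
f 6 2 5
f 6 8 2
f 4 8 3
f 7 5 3
f 3 8 7
f 7 6 5
f 8 6 7
f 9 46 25
f 46 20 49
f 25 49 14
f 46 49 25
f 9 25 21
f 25 14 26
f 21 26 10
f 25 26 21
f 9 21 30
f 21 10 31
f 30 31 16
f 21 31 30
f 9 30 42
f 30 16 45
f 42 45 19
f 30 45 42
f 9 42 46
f 42 19 50
f 46 50 20
f 42 50 46
f 10 26 37
f 26 14 40
f 37 40 18
f 26 40 37
f 14 49 27
f 49 20 48
f 27 48 13
f 49 48 27
f 20 50 47
f 50 19 43
f 47 43 11
f 50 43 47
f 19 45 44
f 45 16 32
f 44 32 15
f 45 32 44
f 16 31 36
f 31 10 33
f 36 33 17
f 31 33 36
f 12 38 24
f 38 18 39
f 24 39 13
f 38 39 24
f 12 24 22
f 24 13 23
f 22 23 11
f 24 23 22
f 12 22 29
f 22 11 28
f 29 28 15
f 22 28 29
f 12 29 34
f 29 15 35
f 34 35 17
f 29 35 34
f 12 34 38
f 34 17 41
f 38 41 18
f 34 41 38
f 13 39 27
f 39 18 40
f 27 40 14
f 39 40 27
f 11 23 47
f 23 13 48
f 47 48 20
f 23 48 47
f 15 28 44
f 28 11 43
f 44 43 19
f 28 43 44
f 17 35 36
f 35 15 32
f 36 32 16
f 35 32 36
f 18 41 37
f 41 17 33
f 37 33 10
f 41 33 37
f 52 51 55
f 52 55 53
f 53 55 56
f 53 56 54
f 55 51 57
f 55 57 56
f 56 57 58
f 56 58 54
f 57 51 59
f 57 59 58
f 58 59 60
f 58 60 54
f 59 51 61
f 59 61 60
f 60 61 62
f 60 62 54
f 61 51 63
f 61 63 62
f 62 63 64
f 62 64 54
f 63 51 65
f 63 65 64
f 64 65 66
f 64 66 54
f 65 51 67
f 65 67 66
f 66 67 68
f 66 68 54
f 67 51 69
f 67 69 68
f 68 69 70
f 68 70 54
f 69 51 71
f 69 71 70
f 70 71 72
f 70 72 54
f 71 51 73
f 71 73 72
f 72 73 74
f 72 74 54
f 73 51 75
f 73 75 74
f 74 75 76
f 74 76 54
f 75 51 77
f 75 77 76
f 76 77 78
f 76 78 54
f 77 51 79
f 77 79 78
f 78 79 80
f 78 80 54
f 79 51 81
f 79 81 80
f 80 81 82
f 80 82 54
f 81 51 52
f 81 52 82
f 82 52 53
f 82 53 54
f 84 83 86
f 84 86 85
f 86 83 87
f 86 87 85
f 87 83 88
f 87 88 85
f 88 83 89
f 88 89 85
f 89 83 90
f 89 90 85
f 90 83 91
f 90 91 85
f 91 83 92
f 91 92 85
f 92 83 93
f 92 93 85
f 93 83 94
f 93 94 85
f 94 83 95
f 94 95 85
f 95 83 96
f 95 96 85
f 96 83 84
f 96 84 85



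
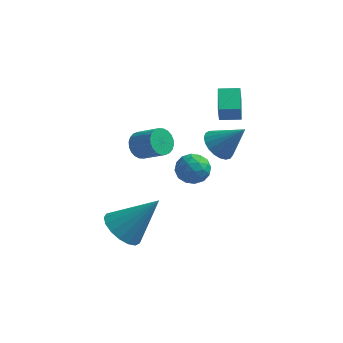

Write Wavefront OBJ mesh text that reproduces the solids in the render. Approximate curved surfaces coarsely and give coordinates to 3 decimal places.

v 2.33 1.748 -1.398
v 2.881 1.443 -1.892
v 3.39 1.792 -0.242
v 2.919 1.771 -1.939
v 2.855 2.094 -1.893
v 2.7 2.357 -1.761
v 2.482 2.515 -1.567
v 2.237 2.541 -1.343
v 2.008 2.429 -1.129
v 1.835 2.2 -0.961
v 1.747 1.892 -0.87
v 1.76 1.56 -0.869
v 1.872 1.26 -0.96
v 2.063 1.045 -1.127
v 2.3 0.951 -1.341
v 2.542 0.995 -1.564
v 2.747 1.169 -1.759
v 1.581 -0.12 -0.604
v 1.999 -0.096 -1.235
v 1.621 -1.344 -0.625
v 2.039 -1.32 -1.256
v 2.333 -1.088 -0.598
v 2.308 -0.331 -0.585
v 1.312 -1.109 -1.275
v 1.287 -0.352 -1.262
v 1.833 -0.707 -1.65
v 2.463 -0.694 -1.231
v 1.157 -0.746 -0.629
v 1.787 -0.733 -0.21
v 1.787 -0 -0.917
v 1.833 -1.44 -0.943
v 2.006 -1.303 -0.556
v 2.252 -1.289 -0.927
v 1.968 -0.139 -0.535
v 2.214 -0.124 -0.906
v 2.41 -0.708 -0.532
v 1.406 -1.316 -0.954
v 1.652 -1.301 -1.325
v 1.368 -0.151 -0.933
v 1.614 -0.137 -1.304
v 1.21 -0.732 -1.328
v 1.934 -0.345 -1.532
v 1.958 -1.065 -1.545
v 1.53 -0.941 -1.556
v 1.516 -0.496 -1.548
v 2.305 -0.337 -1.286
v 2.329 -1.057 -1.299
v 2.501 -0.921 -0.912
v 2.487 -0.476 -0.904
v 2.207 -0.697 -1.53
v 1.291 -0.383 -0.561
v 1.315 -1.103 -0.574
v 1.133 -0.964 -0.956
v 1.119 -0.519 -0.948
v 1.662 -0.375 -0.315
v 1.686 -1.095 -0.328
v 2.104 -0.944 -0.312
v 2.09 -0.499 -0.304
v 1.413 -0.743 -0.33
v -0.783 -1.903 -4.247
v -0.379 -1.245 -4.835
v 0.583 -1.317 -2.653
v -0.722 -1.012 -4.627
v -1.079 -0.983 -4.332
v -1.368 -1.164 -4.017
v -1.524 -1.514 -3.755
v -1.509 -1.954 -3.606
v -1.329 -2.382 -3.604
v -1.023 -2.7 -3.749
v -0.663 -2.835 -4.008
v -0.33 -2.757 -4.322
v -0.101 -2.483 -4.619
v -0.028 -2.076 -4.831
v -0.128 -1.629 -4.909
v -1.278 3.128 -3.225
v -0.919 3.652 -3.469
v 0.097 3.296 -2.739
v -0.262 2.772 -2.495
v -1.033 3.762 -3.256
v -0.018 3.406 -2.527
v -1.184 3.775 -3.038
v -0.169 3.419 -2.309
v -1.35 3.69 -2.849
v -0.335 3.334 -2.12
v -1.505 3.52 -2.717
v -0.489 3.164 -1.988
v -1.625 3.29 -2.663
v -0.609 2.934 -1.933
v -1.692 3.035 -2.693
v -0.676 2.679 -1.964
v -1.696 2.794 -2.805
v -0.681 2.438 -2.076
v -1.637 2.604 -2.981
v -0.621 2.248 -2.251
v -1.522 2.494 -3.193
v -0.507 2.138 -2.464
v -1.371 2.481 -3.411
v -0.356 2.125 -2.682
v -1.205 2.566 -3.6
v -0.19 2.21 -2.871
v -1.051 2.736 -3.732
v -0.035 2.38 -3.003
v -0.931 2.966 -3.787
v 0.085 2.61 -3.057
v -0.864 3.221 -3.756
v 0.152 2.865 -3.027
v -0.859 3.462 -3.644
v 0.156 3.106 -2.915
v 2.173 2.54 -0.471
v 2.167 2.285 0.382
v 1.921 3.723 -0.119
v 1.916 3.468 0.734
v 3.064 2.712 -0.414
v 3.059 2.457 0.439
v 2.813 3.895 -0.062
v 2.807 3.64 0.791
f 2 1 4
f 2 4 3
f 4 1 5
f 4 5 3
f 5 1 6
f 5 6 3
f 6 1 7
f 6 7 3
f 7 1 8
f 7 8 3
f 8 1 9
f 8 9 3
f 9 1 10
f 9 10 3
f 10 1 11
f 10 11 3
f 11 1 12
f 11 12 3
f 12 1 13
f 12 13 3
f 13 1 14
f 13 14 3
f 14 1 15
f 14 15 3
f 15 1 16
f 15 16 3
f 16 1 17
f 16 17 3
f 17 1 2
f 17 2 3
f 18 55 34
f 55 29 58
f 34 58 23
f 55 58 34
f 18 34 30
f 34 23 35
f 30 35 19
f 34 35 30
f 18 30 39
f 30 19 40
f 39 40 25
f 30 40 39
f 18 39 51
f 39 25 54
f 51 54 28
f 39 54 51
f 18 51 55
f 51 28 59
f 55 59 29
f 51 59 55
f 19 35 46
f 35 23 49
f 46 49 27
f 35 49 46
f 23 58 36
f 58 29 57
f 36 57 22
f 58 57 36
f 29 59 56
f 59 28 52
f 56 52 20
f 59 52 56
f 28 54 53
f 54 25 41
f 53 41 24
f 54 41 53
f 25 40 45
f 40 19 42
f 45 42 26
f 40 42 45
f 21 47 33
f 47 27 48
f 33 48 22
f 47 48 33
f 21 33 31
f 33 22 32
f 31 32 20
f 33 32 31
f 21 31 38
f 31 20 37
f 38 37 24
f 31 37 38
f 21 38 43
f 38 24 44
f 43 44 26
f 38 44 43
f 21 43 47
f 43 26 50
f 47 50 27
f 43 50 47
f 22 48 36
f 48 27 49
f 36 49 23
f 48 49 36
f 20 32 56
f 32 22 57
f 56 57 29
f 32 57 56
f 24 37 53
f 37 20 52
f 53 52 28
f 37 52 53
f 26 44 45
f 44 24 41
f 45 41 25
f 44 41 45
f 27 50 46
f 50 26 42
f 46 42 19
f 50 42 46
f 61 60 63
f 61 63 62
f 63 60 64
f 63 64 62
f 64 60 65
f 64 65 62
f 65 60 66
f 65 66 62
f 66 60 67
f 66 67 62
f 67 60 68
f 67 68 62
f 68 60 69
f 68 69 62
f 69 60 70
f 69 70 62
f 70 60 71
f 70 71 62
f 71 60 72
f 71 72 62
f 72 60 73
f 72 73 62
f 73 60 74
f 73 74 62
f 74 60 61
f 74 61 62
f 76 75 79
f 76 79 77
f 77 79 80
f 77 80 78
f 79 75 81
f 79 81 80
f 80 81 82
f 80 82 78
f 81 75 83
f 81 83 82
f 82 83 84
f 82 84 78
f 83 75 85
f 83 85 84
f 84 85 86
f 84 86 78
f 85 75 87
f 85 87 86
f 86 87 88
f 86 88 78
f 87 75 89
f 87 89 88
f 88 89 90
f 88 90 78
f 89 75 91
f 89 91 90
f 90 91 92
f 90 92 78
f 91 75 93
f 91 93 92
f 92 93 94
f 92 94 78
f 93 75 95
f 93 95 94
f 94 95 96
f 94 96 78
f 95 75 97
f 95 97 96
f 96 97 98
f 96 98 78
f 97 75 99
f 97 99 98
f 98 99 100
f 98 100 78
f 99 75 101
f 99 101 100
f 100 101 102
f 100 102 78
f 101 75 103
f 101 103 102
f 102 103 104
f 102 104 78
f 103 75 105
f 103 105 104
f 104 105 106
f 104 106 78
f 105 75 107
f 105 107 106
f 106 107 108
f 106 108 78
f 107 75 76
f 107 76 108
f 108 76 77
f 108 77 78
f 110 112 109
f 113 110 109
f 109 112 111
f 111 113 109
f 110 116 112
f 114 110 113
f 114 116 110
f 112 116 111
f 115 113 111
f 111 116 115
f 115 114 113
f 116 114 115



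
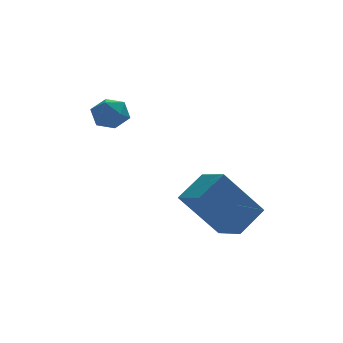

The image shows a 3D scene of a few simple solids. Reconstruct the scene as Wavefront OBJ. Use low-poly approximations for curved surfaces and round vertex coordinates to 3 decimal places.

v 0.502 3.681 3.251
v 0.996 3.708 2.795
v 0.084 2.812 2.745
v 0.578 2.839 2.289
v 0.715 2.664 2.924
v 0.974 3.201 3.237
v 0.106 3.319 2.303
v 0.365 3.856 2.616
v 0.752 3.484 2.209
v 1.128 3.08 2.593
v -0.048 3.44 2.947
v 0.328 3.036 3.331
v 1.767 -0.014 0.298
v 2.102 -1.073 0.665
v 2.675 0.504 0.964
v 3.01 -0.555 1.332
v 2.99 -0.165 -1.252
v 3.325 -1.224 -0.884
v 3.898 0.353 -0.585
v 4.233 -0.706 -0.218
f 1 12 6
f 1 6 2
f 1 2 8
f 1 8 11
f 1 11 12
f 2 6 10
f 6 12 5
f 12 11 3
f 11 8 7
f 8 2 9
f 4 10 5
f 4 5 3
f 4 3 7
f 4 7 9
f 4 9 10
f 5 10 6
f 3 5 12
f 7 3 11
f 9 7 8
f 10 9 2
f 14 16 13
f 17 14 13
f 13 16 15
f 15 17 13
f 14 20 16
f 18 14 17
f 18 20 14
f 16 20 15
f 19 17 15
f 15 20 19
f 19 18 17
f 20 18 19



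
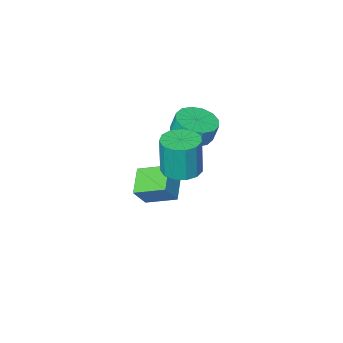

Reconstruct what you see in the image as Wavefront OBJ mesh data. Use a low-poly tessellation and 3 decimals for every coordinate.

v 0.313 1.314 2.659
v 1.046 2.051 2.64
v 0.86 2.263 3.641
v 0.127 1.526 3.661
v 0.591 2.304 2.502
v 0.405 2.516 3.503
v 0.062 2.291 2.406
v -0.124 2.503 3.407
v -0.401 2.016 2.378
v -0.587 2.228 3.379
v -0.672 1.554 2.426
v -0.858 1.766 3.427
v -0.679 1.027 2.536
v -0.865 1.239 3.537
v -0.42 0.577 2.679
v -0.606 0.789 3.68
v 0.035 0.324 2.817
v -0.151 0.536 3.818
v 0.564 0.337 2.913
v 0.378 0.549 3.914
v 1.027 0.612 2.941
v 0.841 0.824 3.942
v 1.298 1.074 2.893
v 1.112 1.286 3.894
v 1.305 1.601 2.783
v 1.119 1.813 3.784
v 1.624 -0.731 -3.254
v 0.777 -1.858 -2.61
v 0.544 0.438 -2.628
v -0.303 -0.689 -1.984
v 2.323 -0.651 -2.196
v 1.476 -1.778 -1.552
v 1.243 0.518 -1.57
v 0.396 -0.609 -0.926
v 2.142 3.571 2.415
v 2.875 4.175 2.409
v 2.911 4.153 4.418
v 2.178 3.549 4.425
v 2.432 4.476 2.42
v 2.469 4.453 4.429
v 1.897 4.489 2.43
v 1.934 4.467 4.439
v 1.44 4.211 2.435
v 1.476 4.189 4.445
v 1.205 3.73 2.434
v 1.242 3.708 4.443
v 1.268 3.198 2.427
v 1.305 3.176 4.437
v 1.608 2.785 2.416
v 1.645 2.763 4.426
v 2.118 2.621 2.405
v 2.154 2.599 4.415
v 2.635 2.759 2.397
v 2.671 2.737 4.407
v 2.996 3.155 2.395
v 3.032 3.133 4.405
v 3.085 3.683 2.399
v 3.121 3.661 4.409
f 2 1 5
f 2 5 3
f 3 5 6
f 3 6 4
f 5 1 7
f 5 7 6
f 6 7 8
f 6 8 4
f 7 1 9
f 7 9 8
f 8 9 10
f 8 10 4
f 9 1 11
f 9 11 10
f 10 11 12
f 10 12 4
f 11 1 13
f 11 13 12
f 12 13 14
f 12 14 4
f 13 1 15
f 13 15 14
f 14 15 16
f 14 16 4
f 15 1 17
f 15 17 16
f 16 17 18
f 16 18 4
f 17 1 19
f 17 19 18
f 18 19 20
f 18 20 4
f 19 1 21
f 19 21 20
f 20 21 22
f 20 22 4
f 21 1 23
f 21 23 22
f 22 23 24
f 22 24 4
f 23 1 25
f 23 25 24
f 24 25 26
f 24 26 4
f 25 1 2
f 25 2 26
f 26 2 3
f 26 3 4
f 28 30 27
f 31 28 27
f 27 30 29
f 29 31 27
f 28 34 30
f 32 28 31
f 32 34 28
f 30 34 29
f 33 31 29
f 29 34 33
f 33 32 31
f 34 32 33
f 36 35 39
f 36 39 37
f 37 39 40
f 37 40 38
f 39 35 41
f 39 41 40
f 40 41 42
f 40 42 38
f 41 35 43
f 41 43 42
f 42 43 44
f 42 44 38
f 43 35 45
f 43 45 44
f 44 45 46
f 44 46 38
f 45 35 47
f 45 47 46
f 46 47 48
f 46 48 38
f 47 35 49
f 47 49 48
f 48 49 50
f 48 50 38
f 49 35 51
f 49 51 50
f 50 51 52
f 50 52 38
f 51 35 53
f 51 53 52
f 52 53 54
f 52 54 38
f 53 35 55
f 53 55 54
f 54 55 56
f 54 56 38
f 55 35 57
f 55 57 56
f 56 57 58
f 56 58 38
f 57 35 36
f 57 36 58
f 58 36 37
f 58 37 38



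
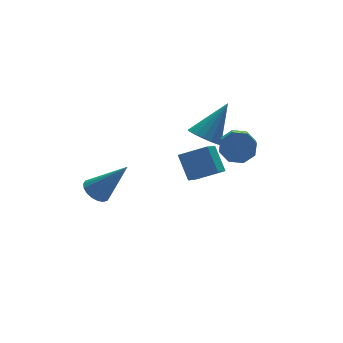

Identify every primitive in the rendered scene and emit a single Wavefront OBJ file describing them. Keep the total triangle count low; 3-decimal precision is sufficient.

v 1.662 3.855 1.044
v 2.271 3.876 0.541
v 2.918 4.125 2.576
v 2.162 4.238 0.566
v 1.938 4.511 0.701
v 1.651 4.634 0.915
v 1.367 4.578 1.158
v 1.15 4.357 1.375
v 1.05 4.021 1.515
v 1.091 3.646 1.548
v 1.263 3.319 1.466
v 1.525 3.115 1.286
v 1.82 3.08 1.051
v 2.078 3.223 0.815
v 2.241 3.51 0.63
v 1.61 2.647 -0.319
v 1.636 3.574 0.662
v 0.578 3.281 -0.892
v 0.604 4.208 0.089
v 2.356 3.292 -0.949
v 2.382 4.219 0.032
v 1.324 3.926 -1.522
v 1.35 4.853 -0.541
v 2.127 1.986 1.582
v 2.821 1.713 1.771
v 1.987 0.3 2.788
v 1.293 0.574 2.598
v 2.622 2.11 2.159
v 1.788 0.697 3.176
v 2.132 2.434 2.208
v 1.298 1.022 3.225
v 1.64 2.496 1.89
v 0.806 1.084 2.907
v 1.433 2.26 1.392
v 0.599 0.847 2.409
v 1.632 1.863 1.004
v 0.798 0.45 2.021
v 2.122 1.538 0.955
v 1.288 0.126 1.972
v 2.614 1.476 1.273
v 1.78 0.064 2.29
v -3.258 4.053 -0.638
v -2.808 4.547 -0.692
v -2.222 3.287 0.958
v -3.011 4.662 -0.505
v -3.262 4.656 -0.345
v -3.513 4.53 -0.243
v -3.713 4.31 -0.219
v -3.822 4.04 -0.278
v -3.82 3.771 -0.408
v -3.707 3.559 -0.583
v -3.504 3.444 -0.77
v -3.253 3.45 -0.93
v -3.002 3.576 -1.032
v -2.802 3.795 -1.057
v -2.693 4.066 -0.998
v -2.695 4.335 -0.868
f 2 1 4
f 2 4 3
f 4 1 5
f 4 5 3
f 5 1 6
f 5 6 3
f 6 1 7
f 6 7 3
f 7 1 8
f 7 8 3
f 8 1 9
f 8 9 3
f 9 1 10
f 9 10 3
f 10 1 11
f 10 11 3
f 11 1 12
f 11 12 3
f 12 1 13
f 12 13 3
f 13 1 14
f 13 14 3
f 14 1 15
f 14 15 3
f 15 1 2
f 15 2 3
f 17 19 16
f 20 17 16
f 16 19 18
f 18 20 16
f 17 23 19
f 21 17 20
f 21 23 17
f 19 23 18
f 22 20 18
f 18 23 22
f 22 21 20
f 23 21 22
f 25 24 28
f 25 28 26
f 26 28 29
f 26 29 27
f 28 24 30
f 28 30 29
f 29 30 31
f 29 31 27
f 30 24 32
f 30 32 31
f 31 32 33
f 31 33 27
f 32 24 34
f 32 34 33
f 33 34 35
f 33 35 27
f 34 24 36
f 34 36 35
f 35 36 37
f 35 37 27
f 36 24 38
f 36 38 37
f 37 38 39
f 37 39 27
f 38 24 40
f 38 40 39
f 39 40 41
f 39 41 27
f 40 24 25
f 40 25 41
f 41 25 26
f 41 26 27
f 43 42 45
f 43 45 44
f 45 42 46
f 45 46 44
f 46 42 47
f 46 47 44
f 47 42 48
f 47 48 44
f 48 42 49
f 48 49 44
f 49 42 50
f 49 50 44
f 50 42 51
f 50 51 44
f 51 42 52
f 51 52 44
f 52 42 53
f 52 53 44
f 53 42 54
f 53 54 44
f 54 42 55
f 54 55 44
f 55 42 56
f 55 56 44
f 56 42 57
f 56 57 44
f 57 42 43
f 57 43 44



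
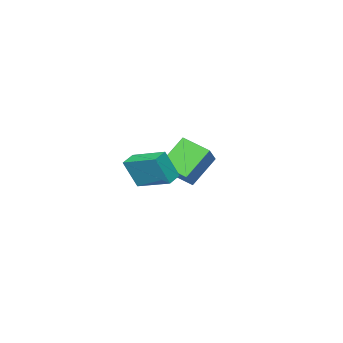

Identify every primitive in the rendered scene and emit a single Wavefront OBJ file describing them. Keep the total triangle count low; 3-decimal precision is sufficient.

v -2.165 -2.05 -0.524
v -3.55 -1.876 0.908
v -2.609 -0.668 -1.122
v -3.995 -0.494 0.31
v -0.765 -1.066 0.71
v -2.151 -0.892 2.142
v -1.21 0.316 0.112
v -2.595 0.49 1.544
v 2.567 1.635 1.527
v 3.054 1.205 3.011
v 2.248 3.423 2.149
v 2.735 2.993 3.633
v 3.365 1.847 1.327
v 3.852 1.417 2.811
v 3.046 3.635 1.949
v 3.533 3.205 3.433
f 2 4 1
f 5 2 1
f 1 4 3
f 3 5 1
f 2 8 4
f 6 2 5
f 6 8 2
f 4 8 3
f 7 5 3
f 3 8 7
f 7 6 5
f 8 6 7
f 10 12 9
f 13 10 9
f 9 12 11
f 11 13 9
f 10 16 12
f 14 10 13
f 14 16 10
f 12 16 11
f 15 13 11
f 11 16 15
f 15 14 13
f 16 14 15



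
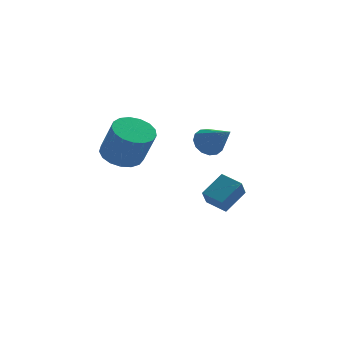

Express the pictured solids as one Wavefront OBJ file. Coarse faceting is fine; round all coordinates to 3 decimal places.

v 1.105 3.741 -1.619
v 0.835 3.172 -0.791
v 2.042 4.396 -0.863
v 1.772 3.827 -0.036
v 1.828 3.013 -1.884
v 1.558 2.444 -1.057
v 2.765 3.668 -1.129
v 2.495 3.099 -0.301
v -2.821 0.402 2.95
v -1.952 0.666 2.806
v -1.509 0.061 4.365
v -2.379 -0.202 4.51
v -2.138 1.017 2.995
v -1.695 0.412 4.554
v -2.481 1.227 3.174
v -2.038 0.623 4.733
v -2.902 1.249 3.302
v -2.459 0.644 4.861
v -3.304 1.076 3.349
v -2.862 0.472 4.908
v -3.596 0.75 3.305
v -3.153 0.145 4.864
v -3.71 0.343 3.18
v -3.268 -0.262 4.739
v -3.621 -0.05 3.002
v -3.178 -0.654 4.561
v -3.348 -0.339 2.813
v -2.906 -0.944 4.372
v -2.955 -0.458 2.655
v -2.512 -1.063 4.214
v -2.531 -0.381 2.564
v -2.089 -0.985 4.124
v -2.174 -0.124 2.563
v -1.731 -0.728 4.122
v -1.965 0.254 2.65
v -1.522 -0.351 4.209
v 0.663 0.465 3.374
v 0.948 0.134 2.814
v 1.337 -0.665 4.386
v 1.201 0.38 2.919
v 1.31 0.648 3.146
v 1.245 0.867 3.434
v 1.024 0.978 3.706
v 0.706 0.952 3.889
v 0.377 0.795 3.934
v 0.124 0.55 3.829
v 0.015 0.282 3.602
v 0.08 0.063 3.314
v 0.301 -0.048 3.042
v 0.619 -0.022 2.859
f 2 4 1
f 5 2 1
f 1 4 3
f 3 5 1
f 2 8 4
f 6 2 5
f 6 8 2
f 4 8 3
f 7 5 3
f 3 8 7
f 7 6 5
f 8 6 7
f 10 9 13
f 10 13 11
f 11 13 14
f 11 14 12
f 13 9 15
f 13 15 14
f 14 15 16
f 14 16 12
f 15 9 17
f 15 17 16
f 16 17 18
f 16 18 12
f 17 9 19
f 17 19 18
f 18 19 20
f 18 20 12
f 19 9 21
f 19 21 20
f 20 21 22
f 20 22 12
f 21 9 23
f 21 23 22
f 22 23 24
f 22 24 12
f 23 9 25
f 23 25 24
f 24 25 26
f 24 26 12
f 25 9 27
f 25 27 26
f 26 27 28
f 26 28 12
f 27 9 29
f 27 29 28
f 28 29 30
f 28 30 12
f 29 9 31
f 29 31 30
f 30 31 32
f 30 32 12
f 31 9 33
f 31 33 32
f 32 33 34
f 32 34 12
f 33 9 35
f 33 35 34
f 34 35 36
f 34 36 12
f 35 9 10
f 35 10 36
f 36 10 11
f 36 11 12
f 38 37 40
f 38 40 39
f 40 37 41
f 40 41 39
f 41 37 42
f 41 42 39
f 42 37 43
f 42 43 39
f 43 37 44
f 43 44 39
f 44 37 45
f 44 45 39
f 45 37 46
f 45 46 39
f 46 37 47
f 46 47 39
f 47 37 48
f 47 48 39
f 48 37 49
f 48 49 39
f 49 37 50
f 49 50 39
f 50 37 38
f 50 38 39



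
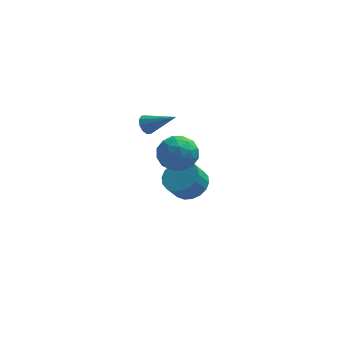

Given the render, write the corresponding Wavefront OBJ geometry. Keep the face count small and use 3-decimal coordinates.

v -0.339 2.355 0.539
v -0.14 2.143 0.108
v 0.919 1.865 1.361
v -0.034 2.446 0.127
v -0.045 2.714 0.304
v -0.168 2.845 0.57
v -0.356 2.79 0.825
v -0.537 2.568 0.97
v -0.643 2.265 0.951
v -0.632 1.997 0.774
v -0.51 1.865 0.508
v -0.321 1.921 0.254
v 1.59 2.773 -3.78
v 2.188 3.203 -3.263
v 1.708 2.837 -2.403
v 1.11 2.407 -2.92
v 1.897 3.476 -3.309
v 1.418 3.11 -2.449
v 1.546 3.609 -3.448
v 1.067 3.243 -2.589
v 1.204 3.576 -3.653
v 0.724 3.21 -2.794
v 0.938 3.385 -3.883
v 0.458 3.018 -3.024
v 0.801 3.072 -4.093
v 0.321 2.706 -3.234
v 0.82 2.7 -4.24
v 0.34 2.334 -3.381
v 0.992 2.343 -4.297
v 0.512 1.977 -3.437
v 1.282 2.07 -4.251
v 0.803 1.704 -3.391
v 1.633 1.937 -4.111
v 1.154 1.571 -3.252
v 1.976 1.97 -3.906
v 1.496 1.604 -3.047
v 2.242 2.162 -3.676
v 1.762 1.795 -2.817
v 2.379 2.474 -3.466
v 1.899 2.108 -2.607
v 2.36 2.846 -3.319
v 1.88 2.48 -2.46
v 0.372 -1.447 1.349
v 1.255 -1.656 1.166
v 0.445 -2.244 2.614
v 1.328 -2.453 2.431
v 1.095 -1.586 2.653
v 1.049 -1.093 1.871
v 0.651 -2.807 1.909
v 0.605 -2.314 1.127
v 1.427 -2.497 1.512
v 1.701 -1.742 1.972
v -0.001 -2.158 1.808
v 0.273 -1.403 2.268
v 0.807 -1.481 1.146
v 0.893 -2.419 2.634
v 0.756 -1.909 2.764
v 1.275 -2.032 2.656
v 0.686 -1.15 1.561
v 1.205 -1.273 1.453
v 1.111 -1.232 2.327
v 0.495 -2.627 2.327
v 1.014 -2.75 2.219
v 0.425 -1.868 1.124
v 0.944 -1.991 1.016
v 0.589 -2.668 1.453
v 1.427 -2.098 1.242
v 1.47 -2.567 1.986
v 1.072 -2.775 1.679
v 1.045 -2.485 1.219
v 1.588 -1.655 1.513
v 1.631 -2.124 2.256
v 1.494 -1.614 2.387
v 1.468 -1.324 1.927
v 1.689 -2.149 1.716
v 0.069 -1.776 1.524
v 0.112 -2.245 2.267
v 0.232 -2.576 1.853
v 0.206 -2.286 1.393
v 0.23 -1.333 1.794
v 0.273 -1.802 2.538
v 0.655 -1.415 2.561
v 0.628 -1.125 2.101
v 0.011 -1.751 2.064
f 2 1 4
f 2 4 3
f 4 1 5
f 4 5 3
f 5 1 6
f 5 6 3
f 6 1 7
f 6 7 3
f 7 1 8
f 7 8 3
f 8 1 9
f 8 9 3
f 9 1 10
f 9 10 3
f 10 1 11
f 10 11 3
f 11 1 12
f 11 12 3
f 12 1 2
f 12 2 3
f 14 13 17
f 14 17 15
f 15 17 18
f 15 18 16
f 17 13 19
f 17 19 18
f 18 19 20
f 18 20 16
f 19 13 21
f 19 21 20
f 20 21 22
f 20 22 16
f 21 13 23
f 21 23 22
f 22 23 24
f 22 24 16
f 23 13 25
f 23 25 24
f 24 25 26
f 24 26 16
f 25 13 27
f 25 27 26
f 26 27 28
f 26 28 16
f 27 13 29
f 27 29 28
f 28 29 30
f 28 30 16
f 29 13 31
f 29 31 30
f 30 31 32
f 30 32 16
f 31 13 33
f 31 33 32
f 32 33 34
f 32 34 16
f 33 13 35
f 33 35 34
f 34 35 36
f 34 36 16
f 35 13 37
f 35 37 36
f 36 37 38
f 36 38 16
f 37 13 39
f 37 39 38
f 38 39 40
f 38 40 16
f 39 13 41
f 39 41 40
f 40 41 42
f 40 42 16
f 41 13 14
f 41 14 42
f 42 14 15
f 42 15 16
f 43 80 59
f 80 54 83
f 59 83 48
f 80 83 59
f 43 59 55
f 59 48 60
f 55 60 44
f 59 60 55
f 43 55 64
f 55 44 65
f 64 65 50
f 55 65 64
f 43 64 76
f 64 50 79
f 76 79 53
f 64 79 76
f 43 76 80
f 76 53 84
f 80 84 54
f 76 84 80
f 44 60 71
f 60 48 74
f 71 74 52
f 60 74 71
f 48 83 61
f 83 54 82
f 61 82 47
f 83 82 61
f 54 84 81
f 84 53 77
f 81 77 45
f 84 77 81
f 53 79 78
f 79 50 66
f 78 66 49
f 79 66 78
f 50 65 70
f 65 44 67
f 70 67 51
f 65 67 70
f 46 72 58
f 72 52 73
f 58 73 47
f 72 73 58
f 46 58 56
f 58 47 57
f 56 57 45
f 58 57 56
f 46 56 63
f 56 45 62
f 63 62 49
f 56 62 63
f 46 63 68
f 63 49 69
f 68 69 51
f 63 69 68
f 46 68 72
f 68 51 75
f 72 75 52
f 68 75 72
f 47 73 61
f 73 52 74
f 61 74 48
f 73 74 61
f 45 57 81
f 57 47 82
f 81 82 54
f 57 82 81
f 49 62 78
f 62 45 77
f 78 77 53
f 62 77 78
f 51 69 70
f 69 49 66
f 70 66 50
f 69 66 70
f 52 75 71
f 75 51 67
f 71 67 44
f 75 67 71



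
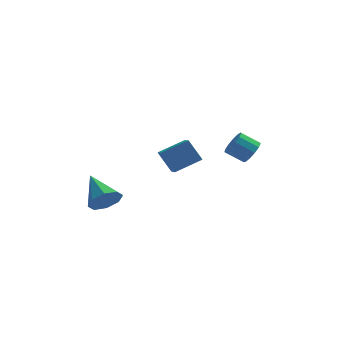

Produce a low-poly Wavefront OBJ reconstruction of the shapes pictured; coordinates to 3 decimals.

v 0.351 -0.976 2.367
v -0.301 -0.571 3.378
v 0.116 0.426 1.653
v -0.537 0.831 2.665
v 1.577 -0.471 2.955
v 0.924 -0.066 3.967
v 1.341 0.931 2.242
v 0.689 1.336 3.253
v -2.656 -2.681 1.362
v -2.124 -2.778 2.017
v -3.464 -1.319 2.218
v -1.897 -2.362 1.571
v -2.114 -2.133 1.003
v -2.649 -2.225 0.644
v -3.188 -2.584 0.706
v -3.416 -2.999 1.152
v -3.198 -3.228 1.721
v -2.663 -3.136 2.079
v 3.814 1.976 2.194
v 4.159 2.381 2.649
v 3.251 2.488 3.242
v 2.906 2.084 2.786
v 4.01 2.623 2.376
v 3.101 2.731 2.969
v 3.798 2.66 2.045
v 2.89 2.768 2.638
v 3.592 2.48 1.761
v 2.683 2.587 2.354
v 3.456 2.14 1.615
v 2.548 2.247 2.208
v 3.434 1.748 1.652
v 2.525 1.855 2.245
v 3.533 1.428 1.861
v 2.624 1.536 2.454
v 3.721 1.283 2.176
v 2.812 1.39 2.769
v 3.939 1.357 2.496
v 3.03 1.465 3.089
v 4.117 1.629 2.721
v 3.208 1.736 3.313
v 4.199 2.01 2.777
v 3.291 2.118 3.37
f 2 4 1
f 5 2 1
f 1 4 3
f 3 5 1
f 2 8 4
f 6 2 5
f 6 8 2
f 4 8 3
f 7 5 3
f 3 8 7
f 7 6 5
f 8 6 7
f 10 9 12
f 10 12 11
f 12 9 13
f 12 13 11
f 13 9 14
f 13 14 11
f 14 9 15
f 14 15 11
f 15 9 16
f 15 16 11
f 16 9 17
f 16 17 11
f 17 9 18
f 17 18 11
f 18 9 10
f 18 10 11
f 20 19 23
f 20 23 21
f 21 23 24
f 21 24 22
f 23 19 25
f 23 25 24
f 24 25 26
f 24 26 22
f 25 19 27
f 25 27 26
f 26 27 28
f 26 28 22
f 27 19 29
f 27 29 28
f 28 29 30
f 28 30 22
f 29 19 31
f 29 31 30
f 30 31 32
f 30 32 22
f 31 19 33
f 31 33 32
f 32 33 34
f 32 34 22
f 33 19 35
f 33 35 34
f 34 35 36
f 34 36 22
f 35 19 37
f 35 37 36
f 36 37 38
f 36 38 22
f 37 19 39
f 37 39 38
f 38 39 40
f 38 40 22
f 39 19 41
f 39 41 40
f 40 41 42
f 40 42 22
f 41 19 20
f 41 20 42
f 42 20 21
f 42 21 22



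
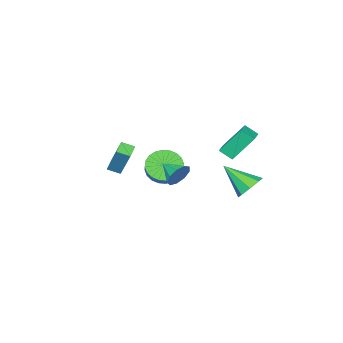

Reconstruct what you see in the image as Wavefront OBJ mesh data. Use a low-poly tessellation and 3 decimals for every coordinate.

v 3.568 4.57 2.904
v 3.976 4.322 2.25
v 3.512 3.39 3.316
v 4.33 4.447 2.657
v 4.327 4.63 3.18
v 3.969 4.784 3.574
v 3.424 4.838 3.655
v 2.946 4.766 3.384
v 2.759 4.603 2.889
v 2.95 4.423 2.401
v 3.431 4.312 2.149
v 0.445 0.674 0.638
v 1.293 0.532 0.002
v 2.064 1.264 0.866
v 1.215 1.406 1.502
v 1.132 0.884 -0.154
v 1.903 1.617 0.71
v 0.867 1.205 -0.189
v 1.638 1.937 0.675
v 0.538 1.444 -0.098
v 1.309 2.177 0.766
v 0.194 1.567 0.105
v 0.965 2.299 0.968
v -0.112 1.553 0.389
v 0.659 2.286 1.253
v -0.332 1.406 0.711
v 0.438 2.138 1.575
v -0.435 1.147 1.022
v 0.336 1.879 1.886
v -0.404 0.816 1.274
v 0.367 1.548 2.138
v -0.243 0.463 1.43
v 0.528 1.196 2.294
v 0.022 0.143 1.465
v 0.793 0.875 2.329
v 0.351 -0.097 1.374
v 1.122 0.636 2.238
v 0.695 -0.219 1.172
v 1.466 0.513 2.035
v 1.001 -0.206 0.887
v 1.772 0.527 1.751
v 1.222 -0.058 0.565
v 1.992 0.674 1.429
v 1.324 0.201 0.254
v 2.095 0.933 1.118
v 0.725 -3.073 0.056
v 1.007 -2.03 1.972
v 0.295 -2.424 -0.234
v 0.577 -1.381 1.682
v 1.503 -2.699 -0.262
v 1.785 -1.656 1.654
v 1.073 -2.05 -0.552
v 1.355 -1.007 1.364
v -3.24 1.788 1.369
v -4.05 2.69 2.997
v -3.537 2.516 0.818
v -4.347 3.418 2.446
v -2.273 2.322 1.554
v -3.083 3.224 3.182
v -2.57 3.05 1.003
v -3.38 3.952 2.631
v -4.013 3.207 -1.85
v -3.346 2.877 -2.473
v -3.607 1.533 -0.53
v -3.06 3.343 -1.971
v -3.332 3.729 -1.398
v -4.003 3.809 -1.09
v -4.68 3.536 -1.228
v -4.966 3.07 -1.73
v -4.694 2.684 -2.303
v -4.023 2.604 -2.611
f 2 1 4
f 2 4 3
f 4 1 5
f 4 5 3
f 5 1 6
f 5 6 3
f 6 1 7
f 6 7 3
f 7 1 8
f 7 8 3
f 8 1 9
f 8 9 3
f 9 1 10
f 9 10 3
f 10 1 11
f 10 11 3
f 11 1 2
f 11 2 3
f 13 12 16
f 13 16 14
f 14 16 17
f 14 17 15
f 16 12 18
f 16 18 17
f 17 18 19
f 17 19 15
f 18 12 20
f 18 20 19
f 19 20 21
f 19 21 15
f 20 12 22
f 20 22 21
f 21 22 23
f 21 23 15
f 22 12 24
f 22 24 23
f 23 24 25
f 23 25 15
f 24 12 26
f 24 26 25
f 25 26 27
f 25 27 15
f 26 12 28
f 26 28 27
f 27 28 29
f 27 29 15
f 28 12 30
f 28 30 29
f 29 30 31
f 29 31 15
f 30 12 32
f 30 32 31
f 31 32 33
f 31 33 15
f 32 12 34
f 32 34 33
f 33 34 35
f 33 35 15
f 34 12 36
f 34 36 35
f 35 36 37
f 35 37 15
f 36 12 38
f 36 38 37
f 37 38 39
f 37 39 15
f 38 12 40
f 38 40 39
f 39 40 41
f 39 41 15
f 40 12 42
f 40 42 41
f 41 42 43
f 41 43 15
f 42 12 44
f 42 44 43
f 43 44 45
f 43 45 15
f 44 12 13
f 44 13 45
f 45 13 14
f 45 14 15
f 47 49 46
f 50 47 46
f 46 49 48
f 48 50 46
f 47 53 49
f 51 47 50
f 51 53 47
f 49 53 48
f 52 50 48
f 48 53 52
f 52 51 50
f 53 51 52
f 55 57 54
f 58 55 54
f 54 57 56
f 56 58 54
f 55 61 57
f 59 55 58
f 59 61 55
f 57 61 56
f 60 58 56
f 56 61 60
f 60 59 58
f 61 59 60
f 63 62 65
f 63 65 64
f 65 62 66
f 65 66 64
f 66 62 67
f 66 67 64
f 67 62 68
f 67 68 64
f 68 62 69
f 68 69 64
f 69 62 70
f 69 70 64
f 70 62 71
f 70 71 64
f 71 62 63
f 71 63 64



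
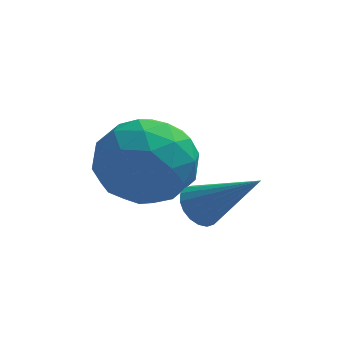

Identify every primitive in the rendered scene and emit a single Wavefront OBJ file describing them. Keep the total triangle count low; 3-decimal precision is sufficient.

v -4.162 -2.556 -0.196
v -3.457 -1.756 -0.307
v -3.203 -3.224 1.087
v -2.498 -2.424 0.976
v -3.477 -2.224 1.364
v -4.07 -1.812 0.571
v -2.59 -3.168 0.209
v -3.183 -2.756 -0.584
v -2.485 -2.134 -0.057
v -3.033 -1.551 0.657
v -3.627 -3.429 0.123
v -4.175 -2.846 0.837
v -3.894 -2.098 -0.364
v -2.766 -2.882 1.144
v -3.342 -2.765 1.372
v -2.927 -2.295 1.307
v -4.254 -2.13 0.152
v -3.84 -1.66 0.087
v -3.852 -1.935 1.069
v -2.82 -3.32 0.693
v -2.406 -2.85 0.628
v -3.733 -2.685 -0.527
v -3.318 -2.215 -0.592
v -2.808 -3.045 -0.289
v -2.908 -1.85 -0.282
v -2.344 -2.242 0.472
v -2.398 -2.68 0.021
v -2.747 -2.437 -0.445
v -3.23 -1.507 0.137
v -2.666 -1.899 0.891
v -3.242 -1.782 1.119
v -3.591 -1.54 0.653
v -2.659 -1.729 0.284
v -3.994 -3.081 -0.111
v -3.43 -3.473 0.643
v -3.069 -3.44 0.127
v -3.418 -3.198 -0.339
v -4.316 -2.738 0.308
v -3.752 -3.13 1.062
v -3.913 -2.543 1.225
v -4.262 -2.3 0.759
v -4.001 -3.251 0.496
v -2.314 -3.267 -0.331
v -1.967 -3.023 -0.595
v -1.206 -3.753 0.671
v -2.033 -2.87 -0.448
v -2.155 -2.796 -0.277
v -2.309 -2.815 -0.117
v -2.463 -2.924 0.001
v -2.588 -3.1 0.053
v -2.658 -3.31 0.029
v -2.66 -3.511 -0.066
v -2.594 -3.664 -0.213
v -2.472 -3.738 -0.384
v -2.319 -3.719 -0.544
v -2.164 -3.61 -0.662
v -2.04 -3.433 -0.714
v -1.969 -3.224 -0.691
f 1 38 17
f 38 12 41
f 17 41 6
f 38 41 17
f 1 17 13
f 17 6 18
f 13 18 2
f 17 18 13
f 1 13 22
f 13 2 23
f 22 23 8
f 13 23 22
f 1 22 34
f 22 8 37
f 34 37 11
f 22 37 34
f 1 34 38
f 34 11 42
f 38 42 12
f 34 42 38
f 2 18 29
f 18 6 32
f 29 32 10
f 18 32 29
f 6 41 19
f 41 12 40
f 19 40 5
f 41 40 19
f 12 42 39
f 42 11 35
f 39 35 3
f 42 35 39
f 11 37 36
f 37 8 24
f 36 24 7
f 37 24 36
f 8 23 28
f 23 2 25
f 28 25 9
f 23 25 28
f 4 30 16
f 30 10 31
f 16 31 5
f 30 31 16
f 4 16 14
f 16 5 15
f 14 15 3
f 16 15 14
f 4 14 21
f 14 3 20
f 21 20 7
f 14 20 21
f 4 21 26
f 21 7 27
f 26 27 9
f 21 27 26
f 4 26 30
f 26 9 33
f 30 33 10
f 26 33 30
f 5 31 19
f 31 10 32
f 19 32 6
f 31 32 19
f 3 15 39
f 15 5 40
f 39 40 12
f 15 40 39
f 7 20 36
f 20 3 35
f 36 35 11
f 20 35 36
f 9 27 28
f 27 7 24
f 28 24 8
f 27 24 28
f 10 33 29
f 33 9 25
f 29 25 2
f 33 25 29
f 44 43 46
f 44 46 45
f 46 43 47
f 46 47 45
f 47 43 48
f 47 48 45
f 48 43 49
f 48 49 45
f 49 43 50
f 49 50 45
f 50 43 51
f 50 51 45
f 51 43 52
f 51 52 45
f 52 43 53
f 52 53 45
f 53 43 54
f 53 54 45
f 54 43 55
f 54 55 45
f 55 43 56
f 55 56 45
f 56 43 57
f 56 57 45
f 57 43 58
f 57 58 45
f 58 43 44
f 58 44 45

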